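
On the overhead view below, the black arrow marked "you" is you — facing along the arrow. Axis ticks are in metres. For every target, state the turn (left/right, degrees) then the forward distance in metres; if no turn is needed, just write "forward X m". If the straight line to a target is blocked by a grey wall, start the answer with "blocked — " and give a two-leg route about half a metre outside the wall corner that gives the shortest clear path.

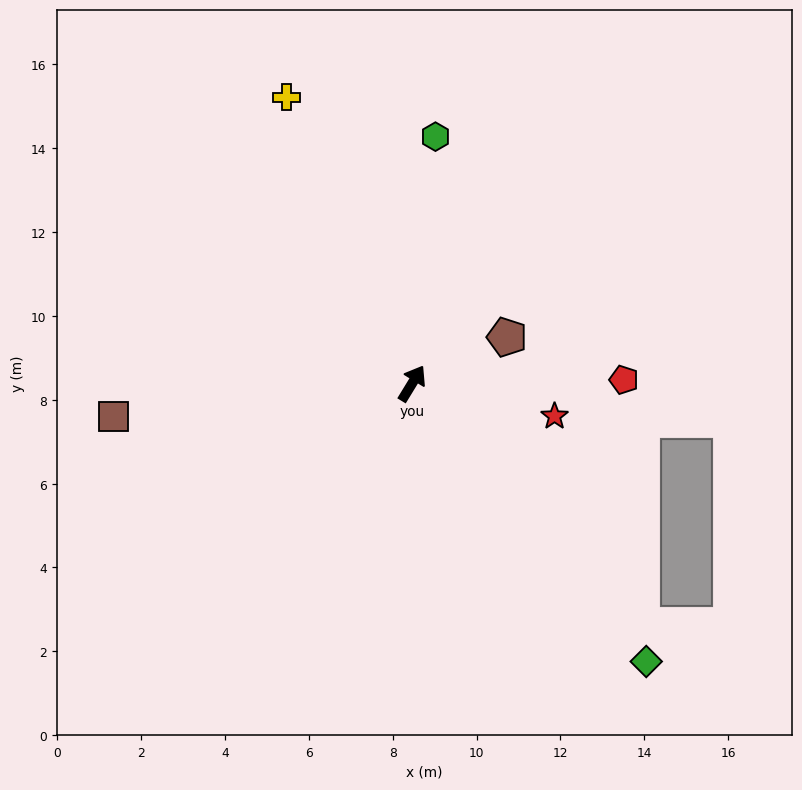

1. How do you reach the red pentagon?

turn right 58°, forward 5.1 m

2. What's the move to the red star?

turn right 72°, forward 3.5 m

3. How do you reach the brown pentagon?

turn right 33°, forward 2.5 m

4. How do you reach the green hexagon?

turn left 26°, forward 5.9 m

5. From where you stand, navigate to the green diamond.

turn right 108°, forward 8.7 m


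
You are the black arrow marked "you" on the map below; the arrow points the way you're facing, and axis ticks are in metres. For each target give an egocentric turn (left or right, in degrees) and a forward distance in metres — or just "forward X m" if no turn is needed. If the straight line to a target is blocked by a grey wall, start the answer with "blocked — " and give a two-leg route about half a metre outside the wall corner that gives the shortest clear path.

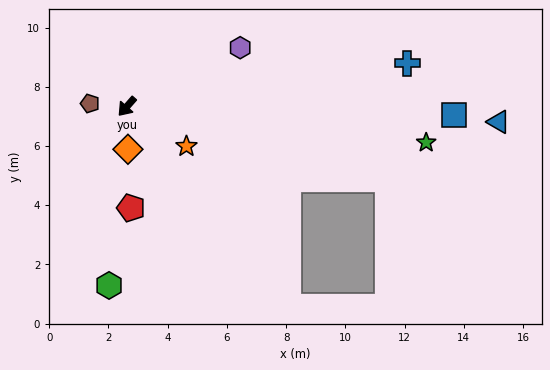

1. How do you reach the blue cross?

turn left 140°, forward 9.6 m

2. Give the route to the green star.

turn left 124°, forward 10.2 m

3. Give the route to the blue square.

turn left 130°, forward 11.1 m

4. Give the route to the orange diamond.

turn left 43°, forward 1.4 m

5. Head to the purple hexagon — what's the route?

turn left 159°, forward 4.3 m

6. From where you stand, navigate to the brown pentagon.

turn right 53°, forward 1.3 m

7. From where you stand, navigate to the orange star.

turn left 98°, forward 2.4 m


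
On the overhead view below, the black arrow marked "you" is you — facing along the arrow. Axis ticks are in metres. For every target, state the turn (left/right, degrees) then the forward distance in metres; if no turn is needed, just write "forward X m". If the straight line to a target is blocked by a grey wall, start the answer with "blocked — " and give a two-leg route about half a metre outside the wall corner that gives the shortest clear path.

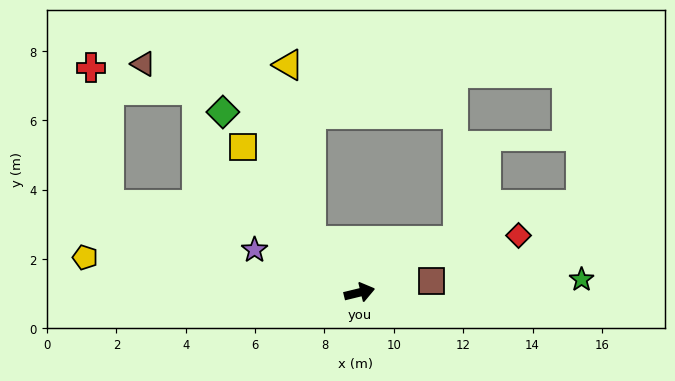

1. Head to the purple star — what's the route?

turn left 144°, forward 3.3 m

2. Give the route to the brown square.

turn right 5°, forward 2.1 m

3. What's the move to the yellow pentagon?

turn left 159°, forward 8.0 m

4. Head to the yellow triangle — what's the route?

blocked — turn left 119°, forward 2.0 m, then turn right 35°, forward 5.1 m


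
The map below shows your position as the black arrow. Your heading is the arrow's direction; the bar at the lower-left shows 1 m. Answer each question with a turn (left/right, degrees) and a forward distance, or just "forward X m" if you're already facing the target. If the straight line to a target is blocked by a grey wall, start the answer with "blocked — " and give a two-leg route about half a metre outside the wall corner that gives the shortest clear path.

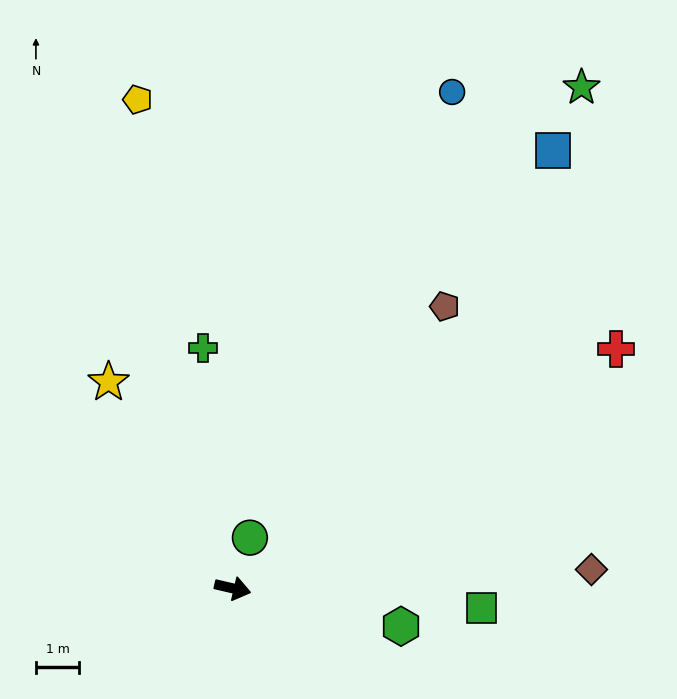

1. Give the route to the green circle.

turn left 84°, forward 1.2 m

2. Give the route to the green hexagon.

forward 4.0 m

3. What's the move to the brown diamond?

turn left 16°, forward 8.3 m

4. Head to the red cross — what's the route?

turn left 45°, forward 10.4 m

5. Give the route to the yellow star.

turn left 134°, forward 5.6 m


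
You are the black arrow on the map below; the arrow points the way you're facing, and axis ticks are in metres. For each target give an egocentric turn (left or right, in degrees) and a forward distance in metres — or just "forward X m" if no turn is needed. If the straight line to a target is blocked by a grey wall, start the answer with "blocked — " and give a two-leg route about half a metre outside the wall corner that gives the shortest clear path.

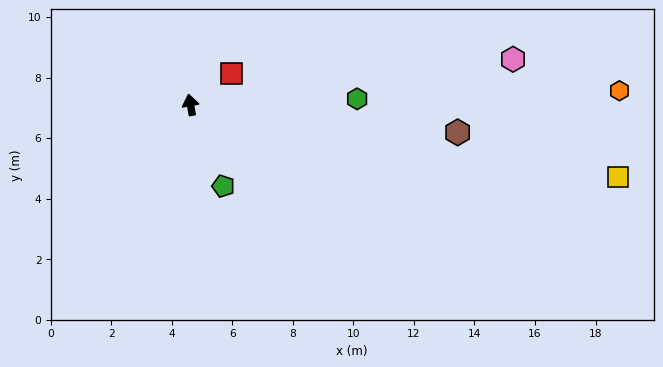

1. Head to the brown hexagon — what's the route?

turn right 106°, forward 8.9 m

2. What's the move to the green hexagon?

turn right 98°, forward 5.5 m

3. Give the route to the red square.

turn right 63°, forward 1.7 m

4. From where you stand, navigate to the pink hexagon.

turn right 92°, forward 10.8 m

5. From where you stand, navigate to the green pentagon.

turn right 168°, forward 2.9 m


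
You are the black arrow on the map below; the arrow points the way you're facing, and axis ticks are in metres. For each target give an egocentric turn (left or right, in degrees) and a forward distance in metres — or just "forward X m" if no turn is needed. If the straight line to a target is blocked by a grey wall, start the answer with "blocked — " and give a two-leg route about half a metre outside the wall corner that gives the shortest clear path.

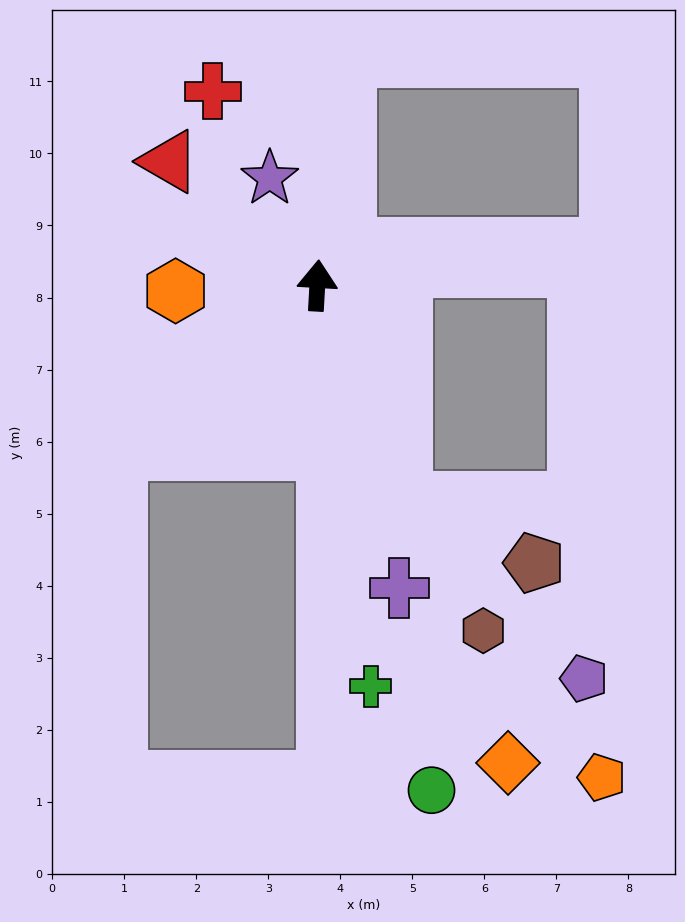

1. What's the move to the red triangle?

turn left 53°, forward 2.7 m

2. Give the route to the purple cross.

turn right 162°, forward 4.4 m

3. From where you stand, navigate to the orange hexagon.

turn left 95°, forward 2.0 m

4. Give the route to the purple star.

turn left 27°, forward 1.6 m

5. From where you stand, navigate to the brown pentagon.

blocked — turn right 155°, forward 3.2 m, then turn left 43°, forward 2.0 m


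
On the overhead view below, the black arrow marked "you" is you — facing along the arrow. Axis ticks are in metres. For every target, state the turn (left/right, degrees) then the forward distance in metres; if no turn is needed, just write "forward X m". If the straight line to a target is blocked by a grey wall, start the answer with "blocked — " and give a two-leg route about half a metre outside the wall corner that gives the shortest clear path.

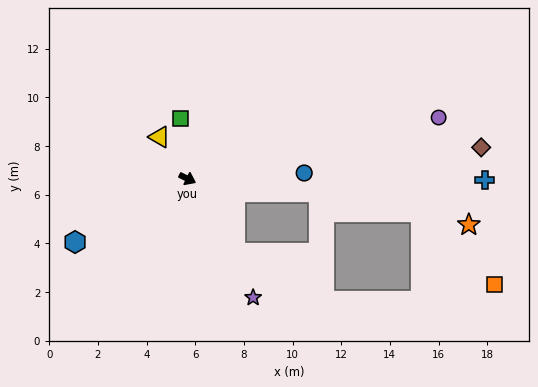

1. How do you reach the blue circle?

turn left 29°, forward 4.8 m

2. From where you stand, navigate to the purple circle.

turn left 40°, forward 10.6 m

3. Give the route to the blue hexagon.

turn right 125°, forward 5.3 m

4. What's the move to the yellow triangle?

turn left 150°, forward 2.1 m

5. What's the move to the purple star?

turn right 35°, forward 5.6 m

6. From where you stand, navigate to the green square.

turn left 123°, forward 2.5 m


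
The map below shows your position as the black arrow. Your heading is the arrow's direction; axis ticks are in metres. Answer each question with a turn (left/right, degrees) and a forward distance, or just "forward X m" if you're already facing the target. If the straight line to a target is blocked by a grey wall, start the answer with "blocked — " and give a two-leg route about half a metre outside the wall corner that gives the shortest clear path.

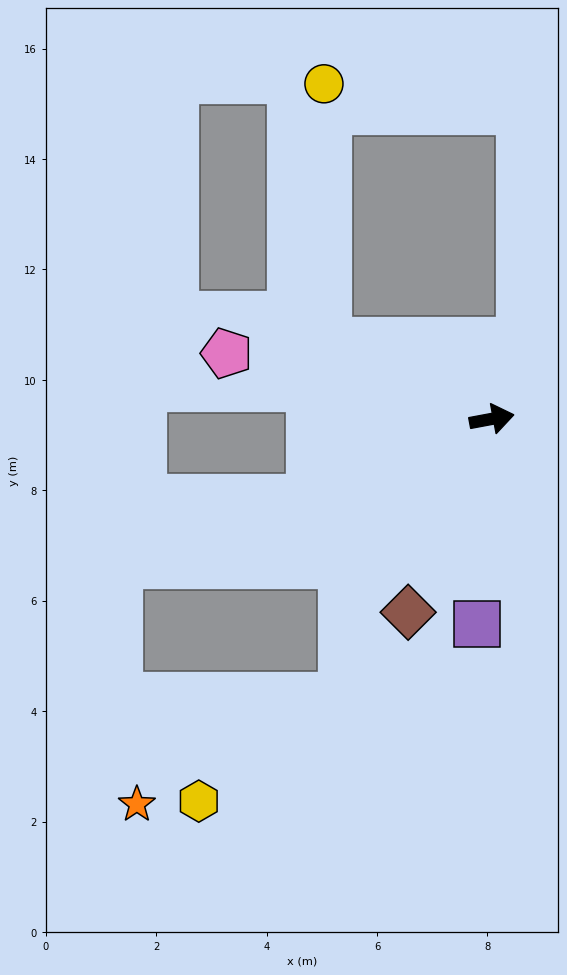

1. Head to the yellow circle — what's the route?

blocked — turn left 144°, forward 3.3 m, then turn right 64°, forward 4.7 m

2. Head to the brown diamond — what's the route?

turn right 124°, forward 3.8 m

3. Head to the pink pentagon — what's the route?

turn left 156°, forward 4.9 m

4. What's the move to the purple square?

turn right 105°, forward 3.7 m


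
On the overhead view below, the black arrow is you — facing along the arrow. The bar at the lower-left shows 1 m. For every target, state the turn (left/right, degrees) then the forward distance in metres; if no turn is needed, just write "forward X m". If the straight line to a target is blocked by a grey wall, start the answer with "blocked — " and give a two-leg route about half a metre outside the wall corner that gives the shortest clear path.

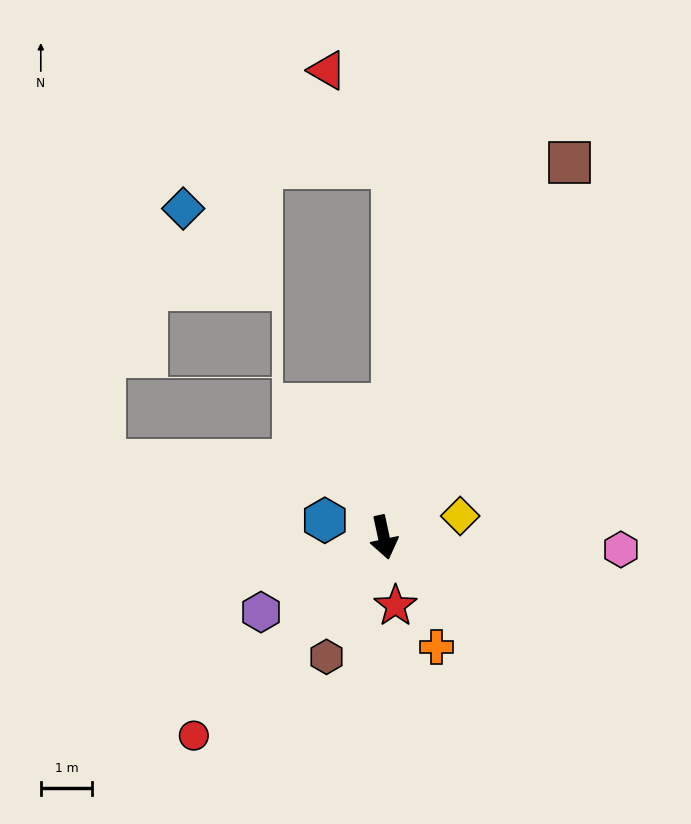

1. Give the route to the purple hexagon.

turn right 71°, forward 2.8 m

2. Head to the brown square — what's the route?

turn left 141°, forward 8.1 m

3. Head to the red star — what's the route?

turn right 2°, forward 1.3 m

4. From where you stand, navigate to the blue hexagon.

turn right 118°, forward 1.2 m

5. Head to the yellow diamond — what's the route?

turn left 93°, forward 1.5 m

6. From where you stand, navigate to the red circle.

turn right 56°, forward 5.3 m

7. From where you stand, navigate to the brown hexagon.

turn right 38°, forward 2.6 m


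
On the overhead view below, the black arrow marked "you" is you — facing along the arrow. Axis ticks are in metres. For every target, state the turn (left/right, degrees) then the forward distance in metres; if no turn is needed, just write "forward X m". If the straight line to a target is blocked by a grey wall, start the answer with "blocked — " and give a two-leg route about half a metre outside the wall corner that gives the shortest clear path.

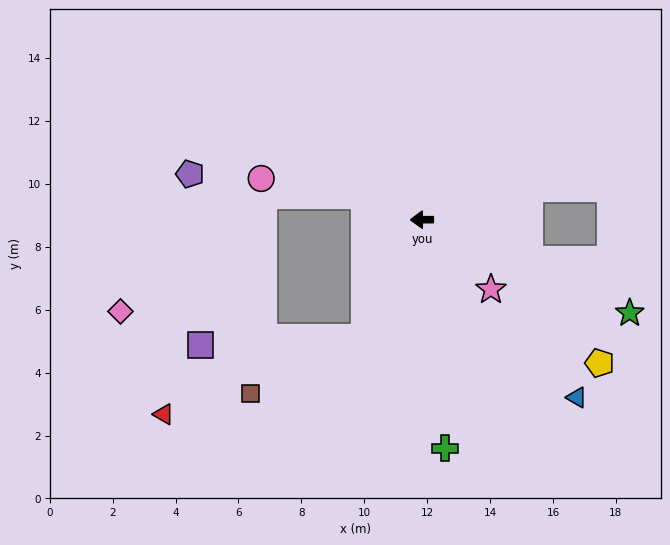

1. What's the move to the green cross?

turn left 95°, forward 7.3 m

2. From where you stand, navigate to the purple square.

blocked — turn left 63°, forward 4.2 m, then turn right 61°, forward 5.2 m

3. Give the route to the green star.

turn left 156°, forward 7.2 m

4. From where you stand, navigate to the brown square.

blocked — turn left 63°, forward 4.2 m, then turn right 37°, forward 4.0 m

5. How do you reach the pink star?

turn left 134°, forward 3.1 m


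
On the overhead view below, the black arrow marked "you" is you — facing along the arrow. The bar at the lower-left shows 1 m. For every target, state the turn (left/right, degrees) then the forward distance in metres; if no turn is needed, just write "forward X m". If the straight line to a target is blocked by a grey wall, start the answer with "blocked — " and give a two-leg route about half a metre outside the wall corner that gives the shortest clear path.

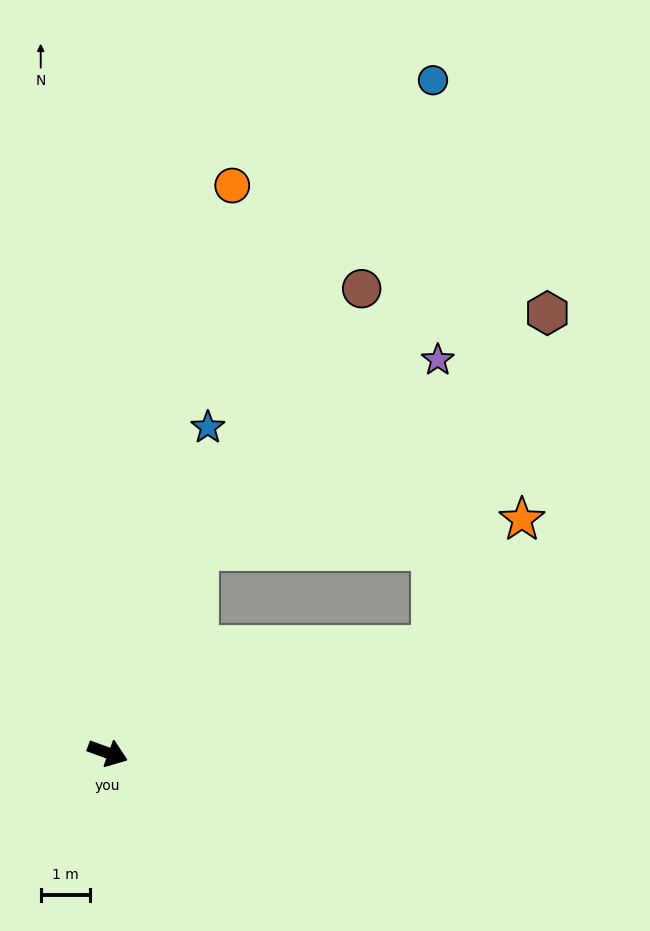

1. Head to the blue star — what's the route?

turn left 93°, forward 6.9 m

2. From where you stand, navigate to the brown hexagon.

blocked — turn left 38°, forward 6.9 m, then turn left 53°, forward 7.1 m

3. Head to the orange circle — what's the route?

turn left 98°, forward 11.8 m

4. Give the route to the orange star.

blocked — turn left 38°, forward 6.9 m, then turn left 37°, forward 3.1 m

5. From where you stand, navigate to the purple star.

blocked — turn left 86°, forward 4.5 m, then turn right 27°, forward 6.2 m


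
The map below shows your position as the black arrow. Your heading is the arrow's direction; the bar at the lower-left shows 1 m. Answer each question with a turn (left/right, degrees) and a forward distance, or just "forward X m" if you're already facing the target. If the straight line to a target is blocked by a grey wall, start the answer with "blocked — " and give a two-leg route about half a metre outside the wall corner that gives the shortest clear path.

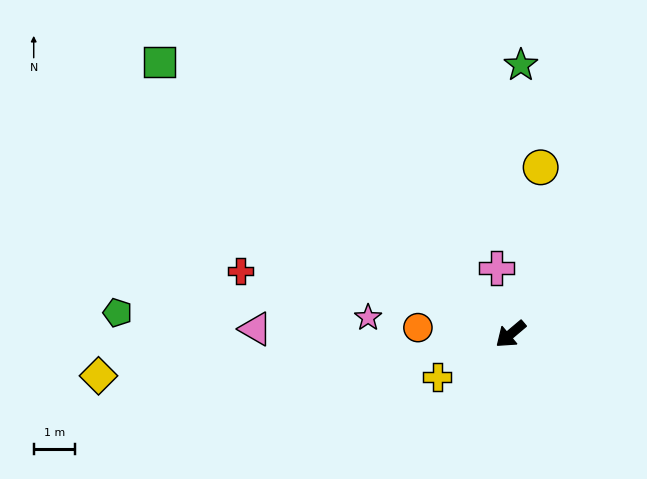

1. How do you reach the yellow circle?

turn right 140°, forward 4.1 m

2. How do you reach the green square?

turn right 78°, forward 10.7 m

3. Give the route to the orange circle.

turn right 44°, forward 2.2 m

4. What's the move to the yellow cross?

turn right 10°, forward 2.0 m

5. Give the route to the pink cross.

turn right 118°, forward 1.6 m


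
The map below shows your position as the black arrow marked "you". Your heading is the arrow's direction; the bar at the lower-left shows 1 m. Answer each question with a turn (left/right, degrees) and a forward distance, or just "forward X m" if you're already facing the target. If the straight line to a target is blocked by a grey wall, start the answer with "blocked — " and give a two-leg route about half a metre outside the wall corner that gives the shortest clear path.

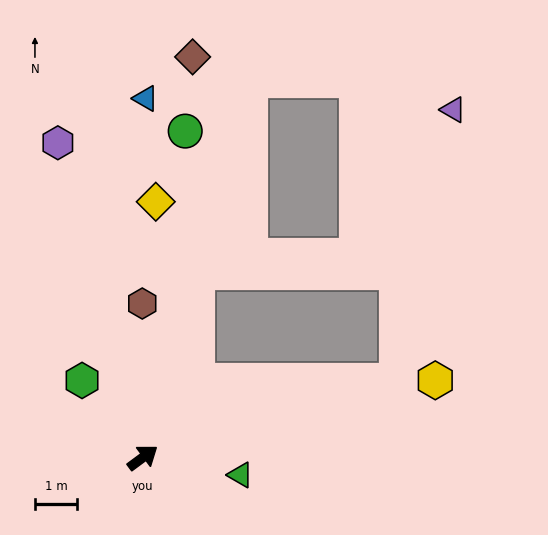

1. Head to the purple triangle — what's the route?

blocked — turn right 20°, forward 6.2 m, then turn left 62°, forward 6.5 m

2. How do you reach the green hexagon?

turn left 92°, forward 2.3 m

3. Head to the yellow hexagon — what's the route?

turn right 22°, forward 7.1 m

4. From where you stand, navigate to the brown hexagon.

turn left 54°, forward 3.6 m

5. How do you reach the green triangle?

turn right 47°, forward 2.3 m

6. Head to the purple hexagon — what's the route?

turn left 69°, forward 7.7 m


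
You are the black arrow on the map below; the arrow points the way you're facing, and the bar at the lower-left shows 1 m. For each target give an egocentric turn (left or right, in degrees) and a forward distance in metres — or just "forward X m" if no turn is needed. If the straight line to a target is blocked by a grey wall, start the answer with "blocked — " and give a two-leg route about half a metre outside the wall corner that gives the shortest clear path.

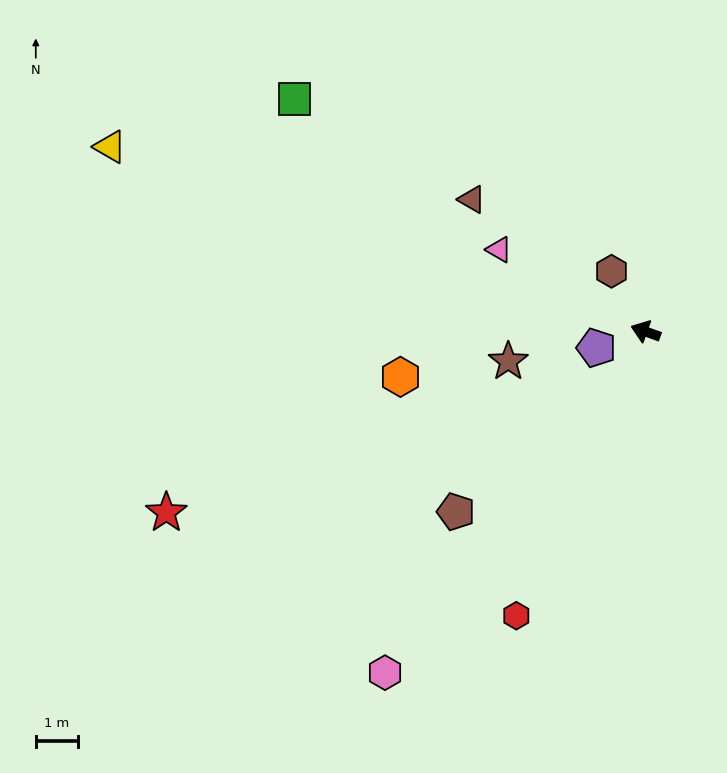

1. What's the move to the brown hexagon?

turn right 41°, forward 1.6 m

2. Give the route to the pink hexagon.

turn left 72°, forward 10.1 m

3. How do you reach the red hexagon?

turn left 85°, forward 7.4 m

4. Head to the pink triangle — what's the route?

turn right 10°, forward 4.0 m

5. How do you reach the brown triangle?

turn right 18°, forward 5.2 m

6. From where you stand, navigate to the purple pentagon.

turn left 38°, forward 1.2 m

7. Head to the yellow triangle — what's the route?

forward 13.4 m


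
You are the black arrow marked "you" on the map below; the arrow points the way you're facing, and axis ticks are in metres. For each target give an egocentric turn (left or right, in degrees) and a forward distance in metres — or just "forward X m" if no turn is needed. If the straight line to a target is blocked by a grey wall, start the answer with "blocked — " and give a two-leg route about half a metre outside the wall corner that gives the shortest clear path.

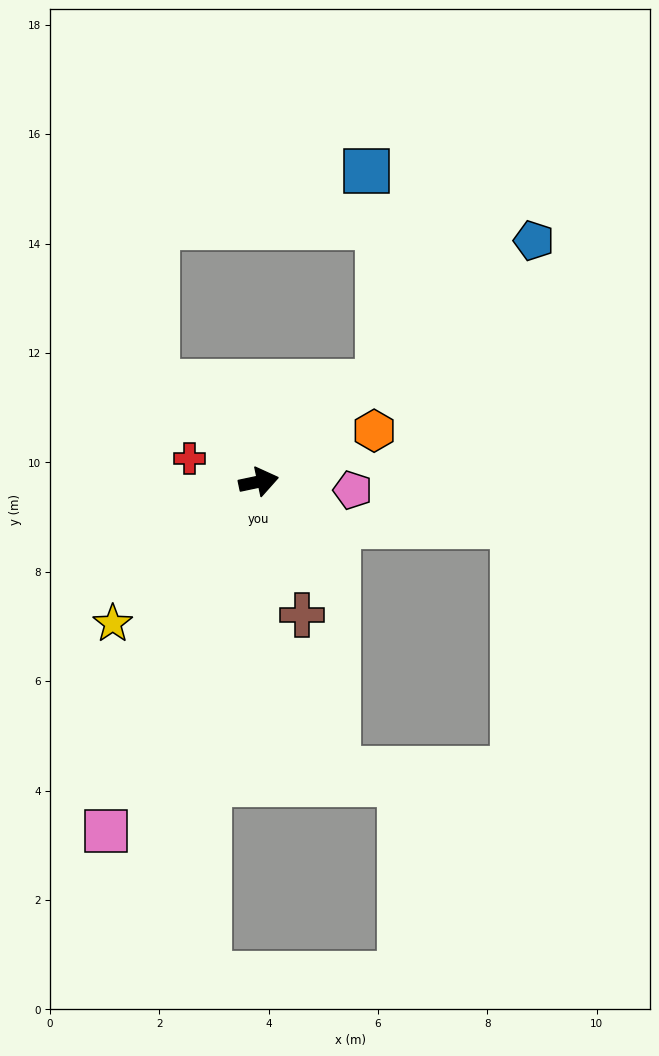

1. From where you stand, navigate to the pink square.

turn right 125°, forward 7.0 m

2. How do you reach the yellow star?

turn right 148°, forward 3.7 m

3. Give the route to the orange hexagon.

turn left 12°, forward 2.3 m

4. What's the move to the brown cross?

turn right 84°, forward 2.6 m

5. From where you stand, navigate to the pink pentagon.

turn right 17°, forward 1.7 m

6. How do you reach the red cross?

turn left 149°, forward 1.3 m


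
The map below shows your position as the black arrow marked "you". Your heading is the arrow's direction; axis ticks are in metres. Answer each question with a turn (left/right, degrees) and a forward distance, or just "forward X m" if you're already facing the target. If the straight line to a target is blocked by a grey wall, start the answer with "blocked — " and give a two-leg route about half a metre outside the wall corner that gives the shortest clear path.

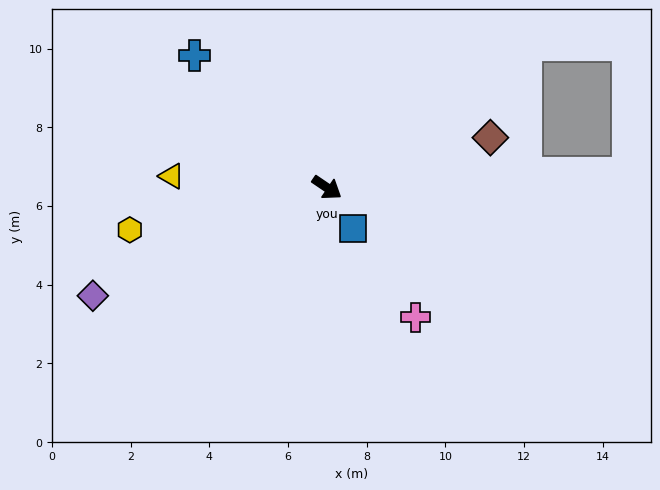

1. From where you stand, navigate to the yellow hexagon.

turn right 134°, forward 5.1 m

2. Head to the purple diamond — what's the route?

turn right 121°, forward 6.6 m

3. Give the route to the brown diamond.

turn left 51°, forward 4.3 m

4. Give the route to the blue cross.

turn left 169°, forward 4.8 m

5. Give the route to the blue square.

turn right 23°, forward 1.2 m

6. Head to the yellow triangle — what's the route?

turn right 150°, forward 4.0 m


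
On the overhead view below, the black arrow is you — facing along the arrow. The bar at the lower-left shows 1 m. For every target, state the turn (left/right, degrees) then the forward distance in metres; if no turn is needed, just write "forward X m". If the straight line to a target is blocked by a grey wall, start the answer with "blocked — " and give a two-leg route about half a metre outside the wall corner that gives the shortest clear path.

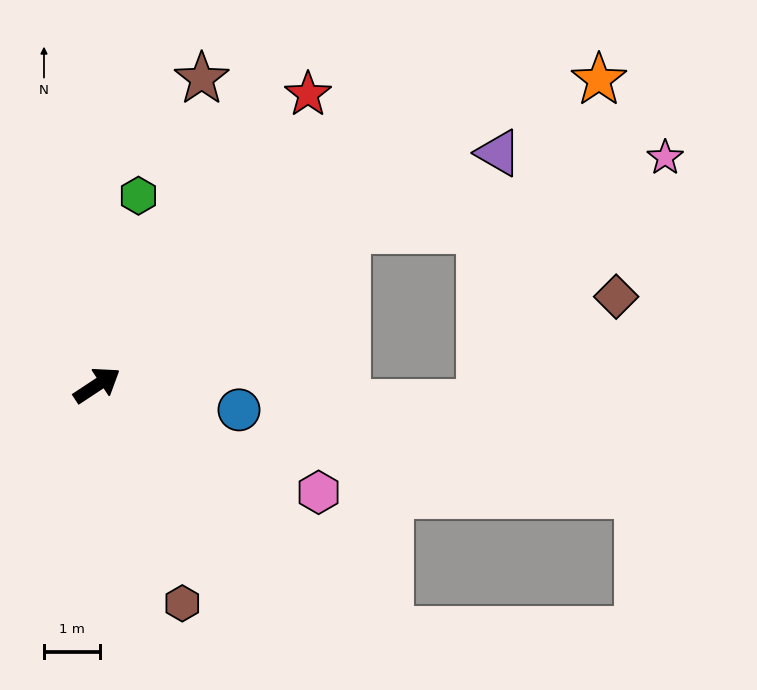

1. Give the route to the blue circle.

turn right 43°, forward 2.6 m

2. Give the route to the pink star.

blocked — forward 5.3 m, then turn right 21°, forward 5.9 m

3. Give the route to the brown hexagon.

turn right 102°, forward 4.2 m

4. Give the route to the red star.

turn left 21°, forward 6.5 m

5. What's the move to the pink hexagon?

turn right 59°, forward 4.4 m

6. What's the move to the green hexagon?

turn left 44°, forward 3.5 m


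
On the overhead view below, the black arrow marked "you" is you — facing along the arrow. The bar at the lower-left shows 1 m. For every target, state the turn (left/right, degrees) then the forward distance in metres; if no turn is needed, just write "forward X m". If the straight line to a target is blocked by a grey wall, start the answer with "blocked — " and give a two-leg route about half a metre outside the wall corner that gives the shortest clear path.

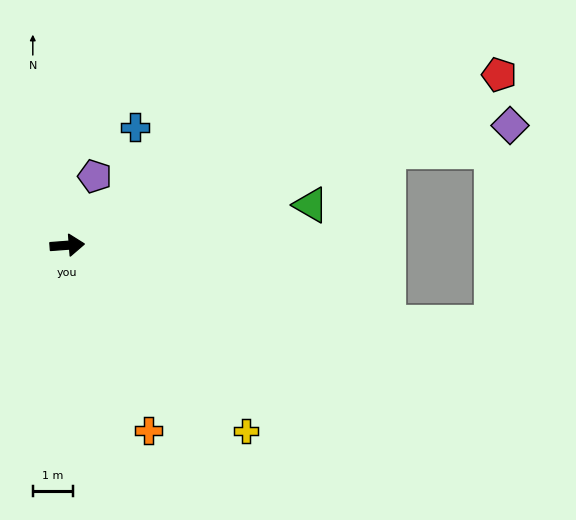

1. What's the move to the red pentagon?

turn left 17°, forward 11.7 m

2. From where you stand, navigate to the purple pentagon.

turn left 64°, forward 1.9 m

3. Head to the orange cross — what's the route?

turn right 71°, forward 5.1 m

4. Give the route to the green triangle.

turn left 5°, forward 6.2 m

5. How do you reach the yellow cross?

turn right 50°, forward 6.5 m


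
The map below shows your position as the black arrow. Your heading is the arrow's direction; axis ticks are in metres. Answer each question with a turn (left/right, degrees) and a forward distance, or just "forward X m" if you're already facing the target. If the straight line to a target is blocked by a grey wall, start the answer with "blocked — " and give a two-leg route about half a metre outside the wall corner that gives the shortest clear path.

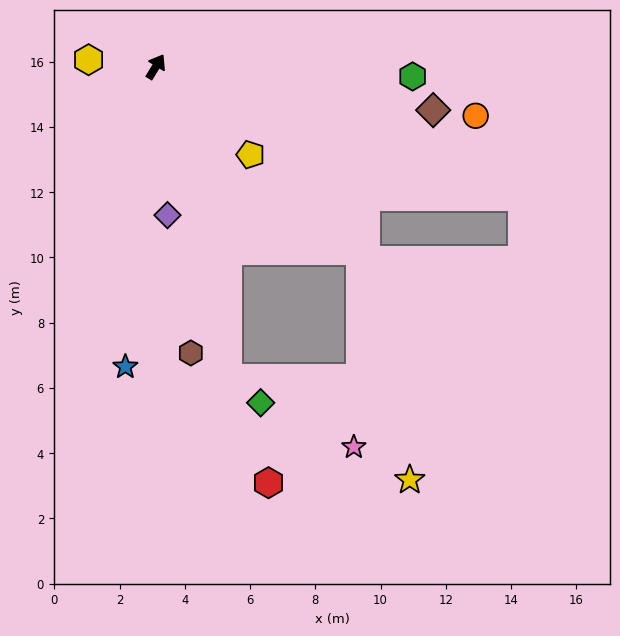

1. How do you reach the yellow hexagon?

turn left 116°, forward 2.1 m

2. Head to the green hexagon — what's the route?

turn right 61°, forward 7.9 m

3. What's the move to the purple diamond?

turn right 144°, forward 4.6 m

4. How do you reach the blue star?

turn right 154°, forward 9.2 m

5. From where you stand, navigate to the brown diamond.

turn right 67°, forward 8.6 m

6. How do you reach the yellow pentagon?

turn right 101°, forward 4.0 m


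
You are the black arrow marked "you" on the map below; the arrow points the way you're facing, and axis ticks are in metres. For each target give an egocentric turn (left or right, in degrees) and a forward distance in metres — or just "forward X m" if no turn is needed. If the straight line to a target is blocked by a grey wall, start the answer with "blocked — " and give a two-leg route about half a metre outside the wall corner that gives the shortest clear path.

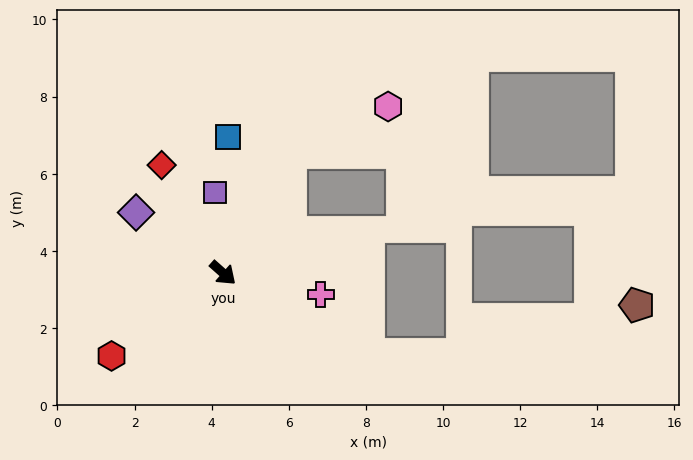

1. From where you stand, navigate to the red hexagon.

turn right 102°, forward 3.6 m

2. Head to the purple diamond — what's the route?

turn right 173°, forward 2.7 m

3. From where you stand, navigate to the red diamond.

turn left 161°, forward 3.2 m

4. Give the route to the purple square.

turn left 137°, forward 2.1 m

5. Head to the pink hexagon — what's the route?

blocked — turn left 102°, forward 3.6 m, then turn right 35°, forward 2.8 m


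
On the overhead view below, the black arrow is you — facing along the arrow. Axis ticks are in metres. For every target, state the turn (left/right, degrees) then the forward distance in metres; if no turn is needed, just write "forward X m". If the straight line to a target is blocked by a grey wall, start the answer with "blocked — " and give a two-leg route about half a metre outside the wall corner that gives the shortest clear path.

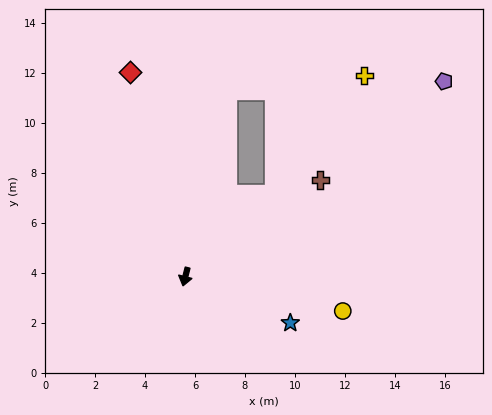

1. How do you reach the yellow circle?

turn left 92°, forward 6.5 m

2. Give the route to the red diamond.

turn right 151°, forward 8.5 m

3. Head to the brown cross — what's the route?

turn left 140°, forward 6.7 m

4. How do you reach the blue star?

turn left 80°, forward 4.6 m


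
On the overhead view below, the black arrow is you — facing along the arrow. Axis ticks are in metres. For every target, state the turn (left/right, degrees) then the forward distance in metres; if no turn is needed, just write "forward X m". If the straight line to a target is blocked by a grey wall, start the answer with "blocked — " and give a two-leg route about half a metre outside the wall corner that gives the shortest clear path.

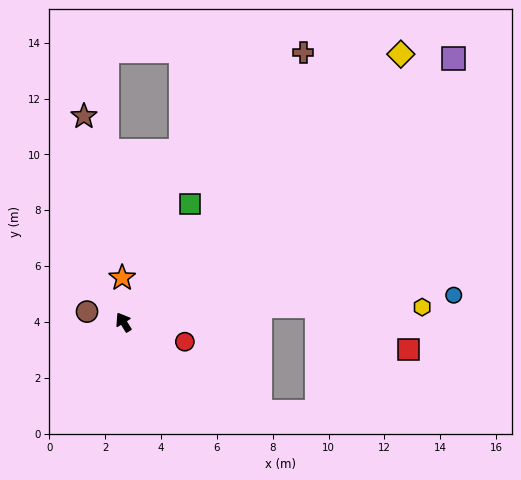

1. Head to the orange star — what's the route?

turn right 30°, forward 1.6 m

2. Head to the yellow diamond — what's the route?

turn right 78°, forward 13.8 m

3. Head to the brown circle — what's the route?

turn left 42°, forward 1.4 m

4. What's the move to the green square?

turn right 61°, forward 4.9 m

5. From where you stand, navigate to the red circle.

turn right 140°, forward 2.3 m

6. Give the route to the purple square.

turn right 83°, forward 15.1 m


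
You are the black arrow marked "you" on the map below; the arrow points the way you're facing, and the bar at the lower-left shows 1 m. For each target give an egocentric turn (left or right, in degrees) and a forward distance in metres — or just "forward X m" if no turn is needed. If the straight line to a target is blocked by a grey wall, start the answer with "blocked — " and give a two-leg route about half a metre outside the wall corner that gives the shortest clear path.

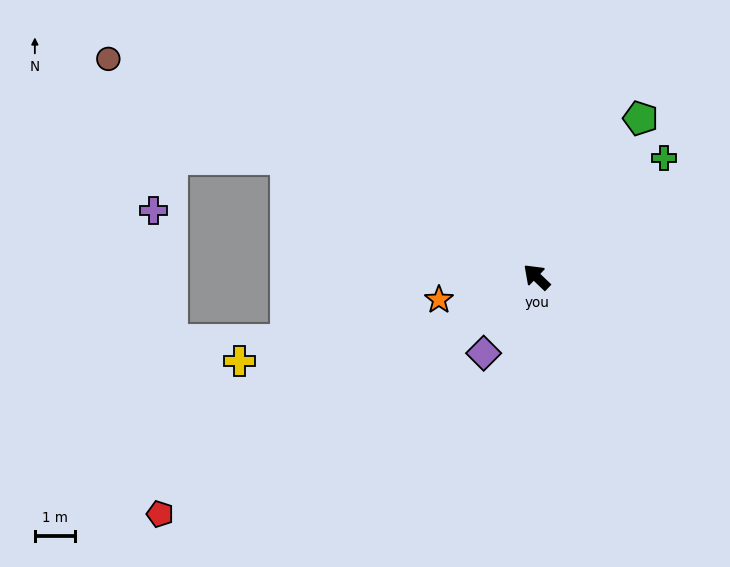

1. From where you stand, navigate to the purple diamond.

turn left 99°, forward 2.3 m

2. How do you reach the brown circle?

turn left 17°, forward 12.0 m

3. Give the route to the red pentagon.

turn left 76°, forward 11.1 m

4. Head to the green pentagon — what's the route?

turn right 80°, forward 4.7 m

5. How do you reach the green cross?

turn right 93°, forward 4.4 m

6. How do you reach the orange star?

turn left 57°, forward 2.5 m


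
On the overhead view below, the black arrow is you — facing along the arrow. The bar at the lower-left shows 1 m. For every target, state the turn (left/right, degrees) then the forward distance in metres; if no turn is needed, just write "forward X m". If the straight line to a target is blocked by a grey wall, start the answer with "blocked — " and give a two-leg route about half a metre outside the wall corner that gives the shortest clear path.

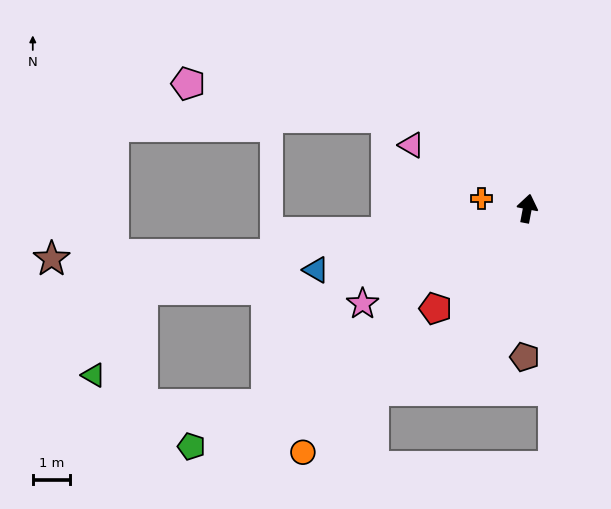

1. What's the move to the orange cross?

turn left 89°, forward 1.3 m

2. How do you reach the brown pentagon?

turn right 170°, forward 4.0 m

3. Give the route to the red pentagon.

turn left 148°, forward 3.7 m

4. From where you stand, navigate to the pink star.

turn left 131°, forward 5.1 m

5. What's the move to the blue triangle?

turn left 117°, forward 5.9 m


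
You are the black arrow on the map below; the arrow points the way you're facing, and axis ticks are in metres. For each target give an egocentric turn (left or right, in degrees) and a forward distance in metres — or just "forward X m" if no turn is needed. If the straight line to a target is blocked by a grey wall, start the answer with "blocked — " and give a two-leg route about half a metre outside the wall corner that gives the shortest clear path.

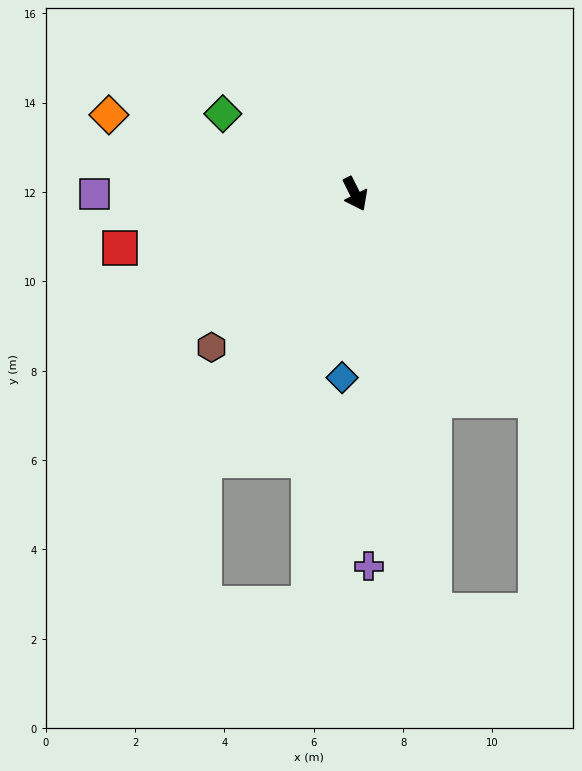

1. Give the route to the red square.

turn right 104°, forward 5.4 m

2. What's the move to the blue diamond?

turn right 31°, forward 4.1 m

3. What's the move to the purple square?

turn right 117°, forward 5.8 m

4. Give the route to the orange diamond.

turn right 135°, forward 5.8 m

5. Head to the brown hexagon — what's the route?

turn right 70°, forward 4.7 m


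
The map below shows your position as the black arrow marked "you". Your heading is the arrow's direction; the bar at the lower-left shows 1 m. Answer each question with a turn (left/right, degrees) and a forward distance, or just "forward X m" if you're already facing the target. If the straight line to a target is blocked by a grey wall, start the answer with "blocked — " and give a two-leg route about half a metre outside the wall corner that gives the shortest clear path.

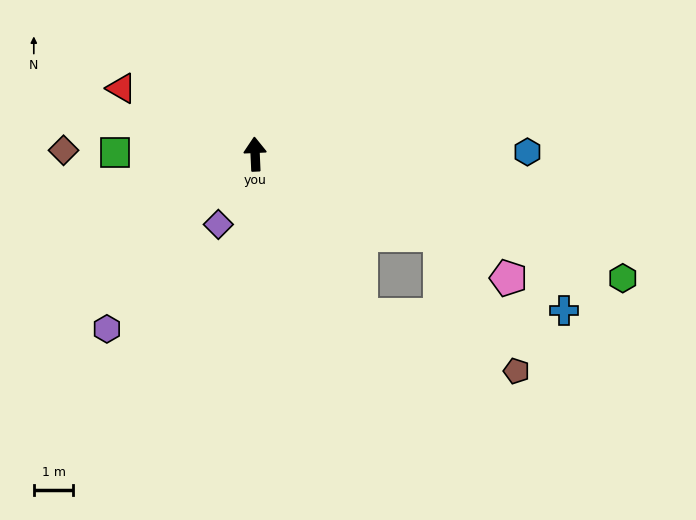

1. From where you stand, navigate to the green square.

turn left 87°, forward 3.5 m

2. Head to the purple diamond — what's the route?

turn left 150°, forward 2.0 m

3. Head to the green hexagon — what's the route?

turn right 111°, forward 9.8 m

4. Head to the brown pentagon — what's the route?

blocked — turn right 149°, forward 4.8 m, then turn left 36°, forward 4.2 m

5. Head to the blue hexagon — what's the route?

turn right 92°, forward 6.9 m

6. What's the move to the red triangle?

turn left 61°, forward 3.8 m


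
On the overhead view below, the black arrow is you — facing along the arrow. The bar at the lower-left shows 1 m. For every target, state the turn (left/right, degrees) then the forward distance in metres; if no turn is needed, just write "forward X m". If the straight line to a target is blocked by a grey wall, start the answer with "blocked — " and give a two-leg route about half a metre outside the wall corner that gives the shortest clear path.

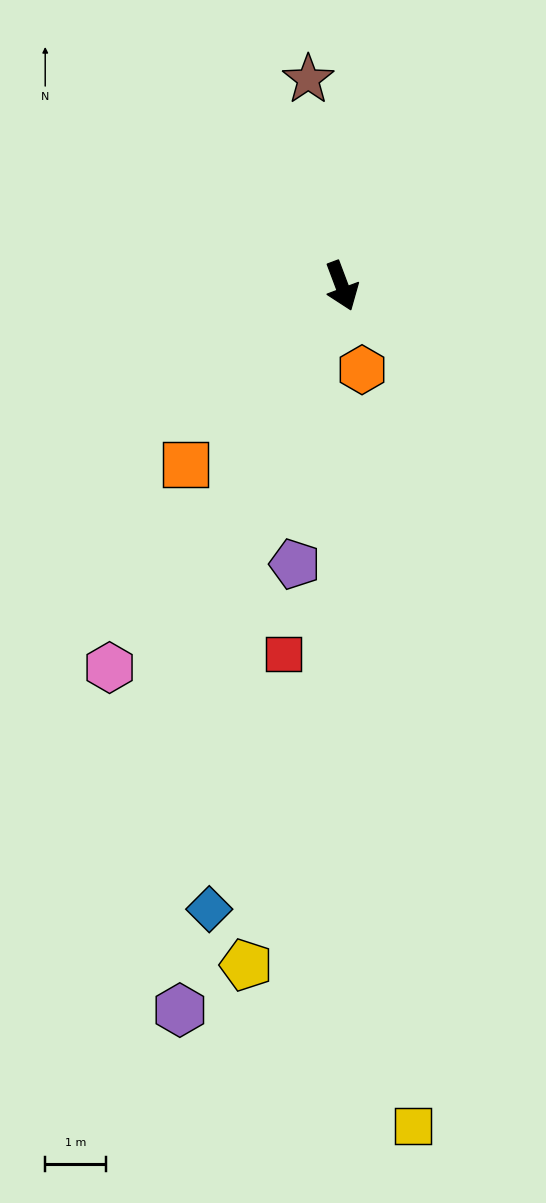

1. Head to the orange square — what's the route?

turn right 62°, forward 3.9 m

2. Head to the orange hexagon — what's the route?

turn right 7°, forward 1.4 m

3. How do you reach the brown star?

turn left 169°, forward 3.5 m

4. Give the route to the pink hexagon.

turn right 52°, forward 7.4 m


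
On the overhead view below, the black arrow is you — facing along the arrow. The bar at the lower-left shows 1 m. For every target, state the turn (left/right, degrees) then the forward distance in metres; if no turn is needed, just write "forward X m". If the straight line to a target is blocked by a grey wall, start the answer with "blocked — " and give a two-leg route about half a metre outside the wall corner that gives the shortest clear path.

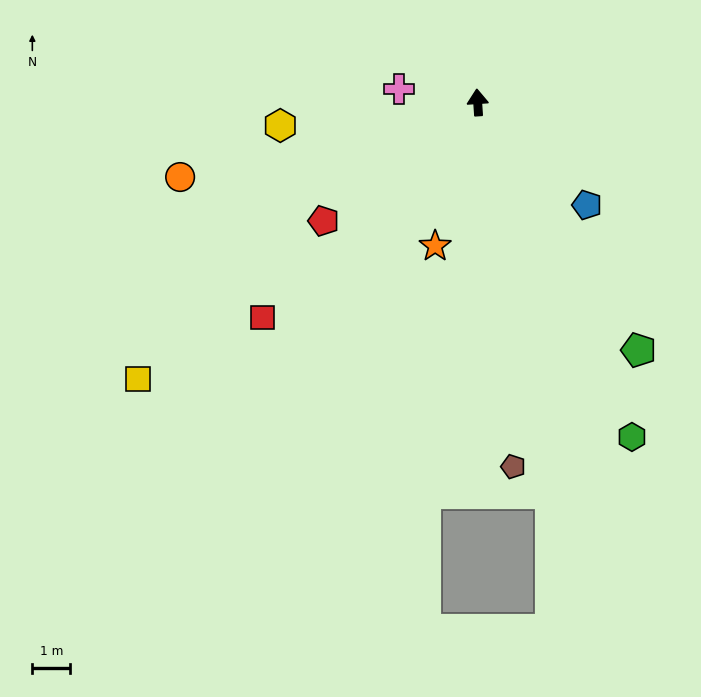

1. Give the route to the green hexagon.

turn right 159°, forward 9.8 m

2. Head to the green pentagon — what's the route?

turn right 151°, forward 7.8 m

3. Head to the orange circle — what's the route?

turn left 100°, forward 8.1 m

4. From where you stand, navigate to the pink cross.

turn left 77°, forward 2.1 m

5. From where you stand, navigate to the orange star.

turn left 160°, forward 4.0 m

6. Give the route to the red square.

turn left 131°, forward 8.1 m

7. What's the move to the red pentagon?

turn left 124°, forward 5.1 m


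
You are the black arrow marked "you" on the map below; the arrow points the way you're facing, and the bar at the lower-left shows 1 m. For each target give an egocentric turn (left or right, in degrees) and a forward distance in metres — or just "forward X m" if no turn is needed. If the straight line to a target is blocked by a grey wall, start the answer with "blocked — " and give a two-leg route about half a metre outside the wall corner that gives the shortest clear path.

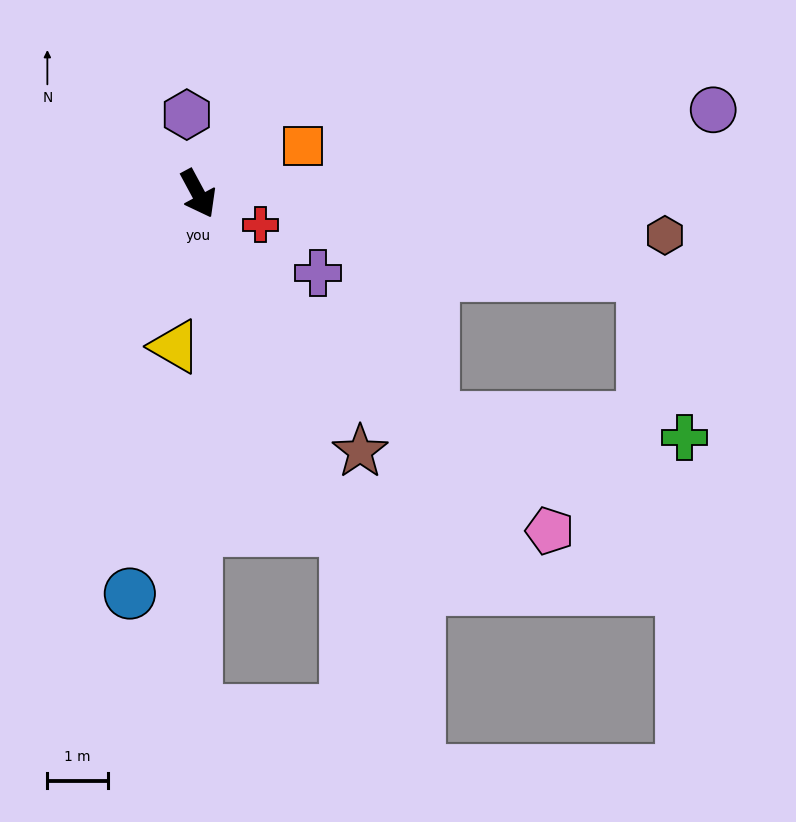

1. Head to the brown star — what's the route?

turn left 4°, forward 5.0 m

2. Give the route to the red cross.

turn left 35°, forward 1.2 m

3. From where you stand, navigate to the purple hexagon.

turn left 160°, forward 1.3 m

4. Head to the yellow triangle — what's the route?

turn right 37°, forward 2.6 m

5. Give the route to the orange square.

turn left 86°, forward 1.9 m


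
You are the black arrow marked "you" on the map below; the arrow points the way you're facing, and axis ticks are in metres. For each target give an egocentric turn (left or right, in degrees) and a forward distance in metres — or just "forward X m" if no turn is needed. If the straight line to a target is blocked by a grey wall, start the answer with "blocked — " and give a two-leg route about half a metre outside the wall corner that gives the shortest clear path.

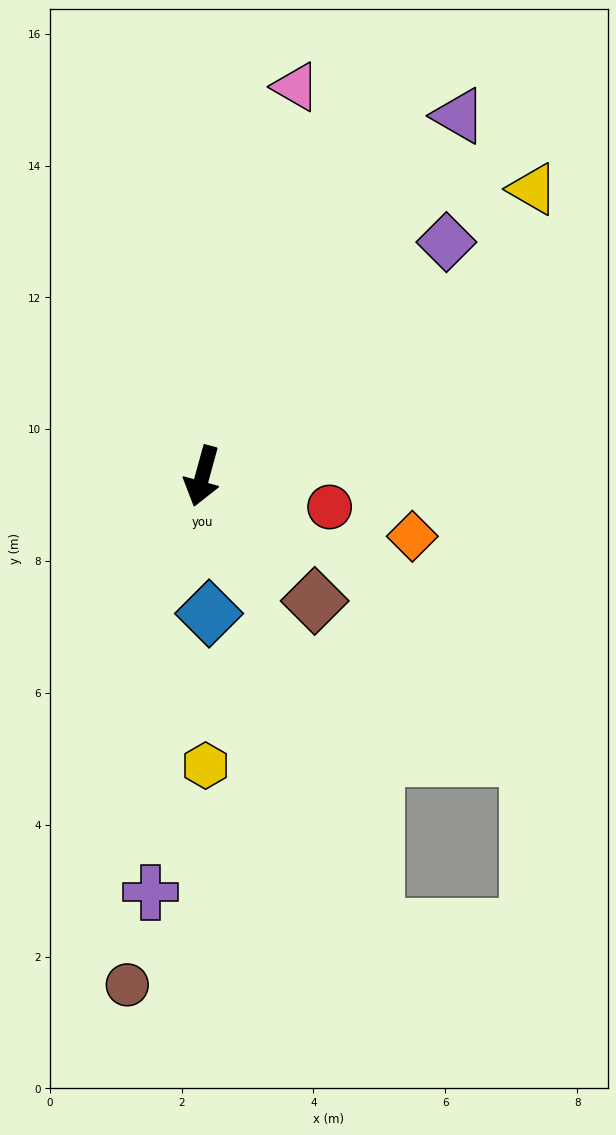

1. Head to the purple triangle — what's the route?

turn left 160°, forward 6.7 m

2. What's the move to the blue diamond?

turn left 18°, forward 2.1 m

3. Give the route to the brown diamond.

turn left 57°, forward 2.5 m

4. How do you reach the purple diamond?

turn left 149°, forward 5.1 m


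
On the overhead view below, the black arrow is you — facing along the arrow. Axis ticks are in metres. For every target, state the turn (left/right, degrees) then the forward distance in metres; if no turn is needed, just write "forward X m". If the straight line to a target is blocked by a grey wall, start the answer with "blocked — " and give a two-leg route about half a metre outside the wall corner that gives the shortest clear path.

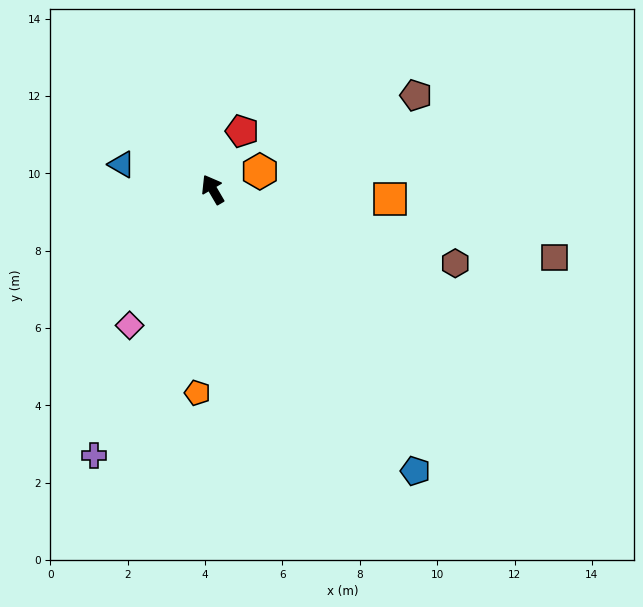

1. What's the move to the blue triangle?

turn left 44°, forward 2.4 m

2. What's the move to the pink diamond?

turn left 118°, forward 4.1 m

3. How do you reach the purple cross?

turn left 126°, forward 7.5 m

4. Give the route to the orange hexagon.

turn right 99°, forward 1.3 m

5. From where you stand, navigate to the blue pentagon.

turn right 175°, forward 9.0 m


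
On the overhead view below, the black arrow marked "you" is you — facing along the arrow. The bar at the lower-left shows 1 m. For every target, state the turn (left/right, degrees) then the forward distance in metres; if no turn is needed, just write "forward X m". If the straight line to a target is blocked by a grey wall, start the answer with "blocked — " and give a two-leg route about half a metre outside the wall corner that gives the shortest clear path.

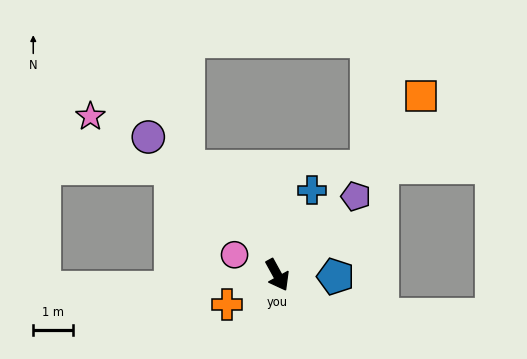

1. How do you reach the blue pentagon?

turn left 60°, forward 1.5 m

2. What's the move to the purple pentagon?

turn left 106°, forward 2.8 m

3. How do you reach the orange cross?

turn right 88°, forward 1.5 m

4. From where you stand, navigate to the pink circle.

turn right 144°, forward 1.2 m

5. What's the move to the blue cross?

turn left 129°, forward 2.3 m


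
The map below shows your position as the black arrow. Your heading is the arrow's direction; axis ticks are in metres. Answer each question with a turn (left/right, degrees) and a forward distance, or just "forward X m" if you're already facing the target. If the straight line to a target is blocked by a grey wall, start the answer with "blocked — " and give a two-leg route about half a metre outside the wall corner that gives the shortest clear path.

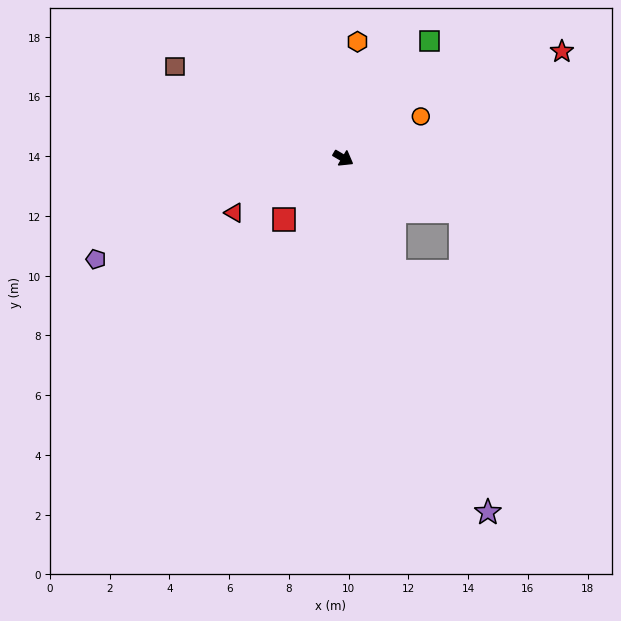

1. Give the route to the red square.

turn right 104°, forward 2.9 m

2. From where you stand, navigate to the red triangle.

turn right 123°, forward 4.1 m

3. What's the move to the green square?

turn left 84°, forward 4.9 m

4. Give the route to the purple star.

turn right 37°, forward 12.8 m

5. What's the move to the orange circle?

turn left 59°, forward 2.9 m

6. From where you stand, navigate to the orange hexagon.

turn left 113°, forward 3.9 m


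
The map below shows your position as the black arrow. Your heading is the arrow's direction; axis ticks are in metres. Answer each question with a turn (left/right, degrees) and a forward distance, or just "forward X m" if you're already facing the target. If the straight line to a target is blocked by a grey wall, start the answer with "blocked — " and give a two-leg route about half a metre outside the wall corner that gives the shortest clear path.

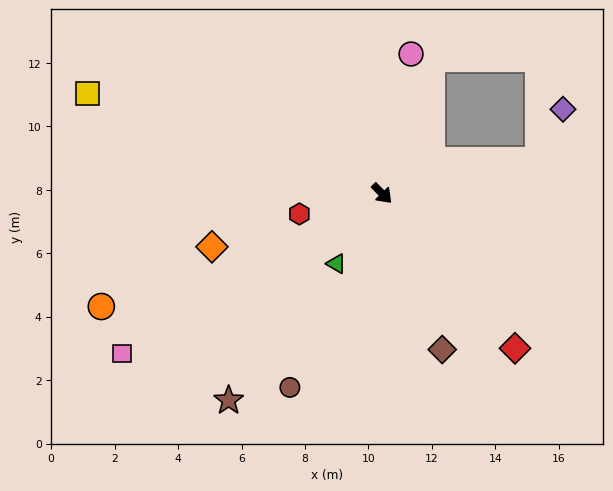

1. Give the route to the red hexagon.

turn right 121°, forward 2.7 m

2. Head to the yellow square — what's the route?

turn right 153°, forward 9.8 m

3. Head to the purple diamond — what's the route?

blocked — turn left 58°, forward 5.0 m, then turn left 52°, forward 1.8 m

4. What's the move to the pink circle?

turn left 124°, forward 4.5 m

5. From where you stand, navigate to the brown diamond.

turn right 23°, forward 5.3 m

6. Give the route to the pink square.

turn right 103°, forward 9.6 m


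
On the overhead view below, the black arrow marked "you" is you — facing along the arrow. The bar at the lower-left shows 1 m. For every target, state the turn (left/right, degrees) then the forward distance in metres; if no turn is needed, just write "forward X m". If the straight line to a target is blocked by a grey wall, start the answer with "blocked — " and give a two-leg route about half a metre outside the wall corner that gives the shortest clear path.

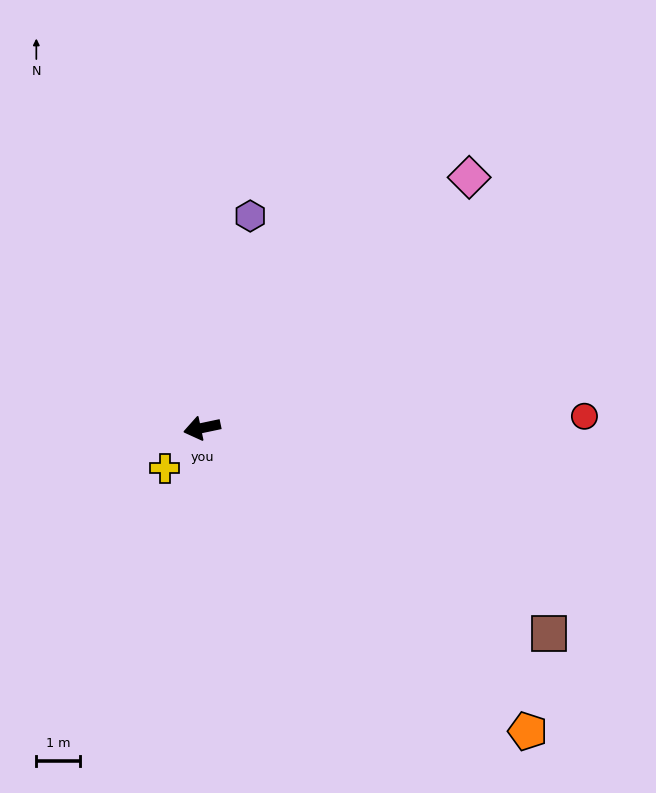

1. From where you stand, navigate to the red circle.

turn left 170°, forward 8.8 m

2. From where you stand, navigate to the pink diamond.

turn right 149°, forward 8.4 m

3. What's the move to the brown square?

turn left 137°, forward 9.3 m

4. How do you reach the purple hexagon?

turn right 115°, forward 5.0 m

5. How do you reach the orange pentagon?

turn left 125°, forward 10.2 m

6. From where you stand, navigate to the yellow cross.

turn left 35°, forward 1.3 m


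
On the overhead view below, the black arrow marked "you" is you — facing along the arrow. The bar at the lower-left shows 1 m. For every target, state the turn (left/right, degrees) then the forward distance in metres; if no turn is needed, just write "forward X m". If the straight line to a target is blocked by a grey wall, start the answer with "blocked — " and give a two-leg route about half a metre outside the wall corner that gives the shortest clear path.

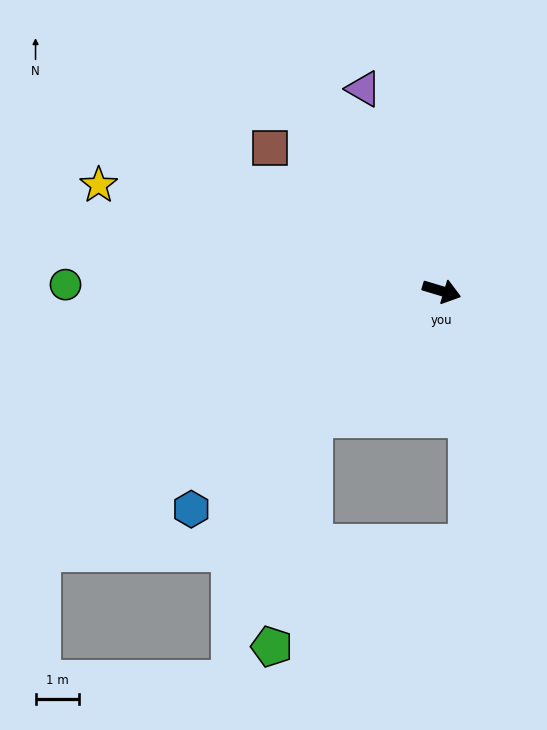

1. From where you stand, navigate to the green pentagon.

blocked — turn right 118°, forward 4.1 m, then turn left 34°, forward 5.3 m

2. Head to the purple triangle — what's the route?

turn left 128°, forward 5.0 m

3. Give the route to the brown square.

turn left 157°, forward 5.1 m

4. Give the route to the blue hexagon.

turn right 122°, forward 7.6 m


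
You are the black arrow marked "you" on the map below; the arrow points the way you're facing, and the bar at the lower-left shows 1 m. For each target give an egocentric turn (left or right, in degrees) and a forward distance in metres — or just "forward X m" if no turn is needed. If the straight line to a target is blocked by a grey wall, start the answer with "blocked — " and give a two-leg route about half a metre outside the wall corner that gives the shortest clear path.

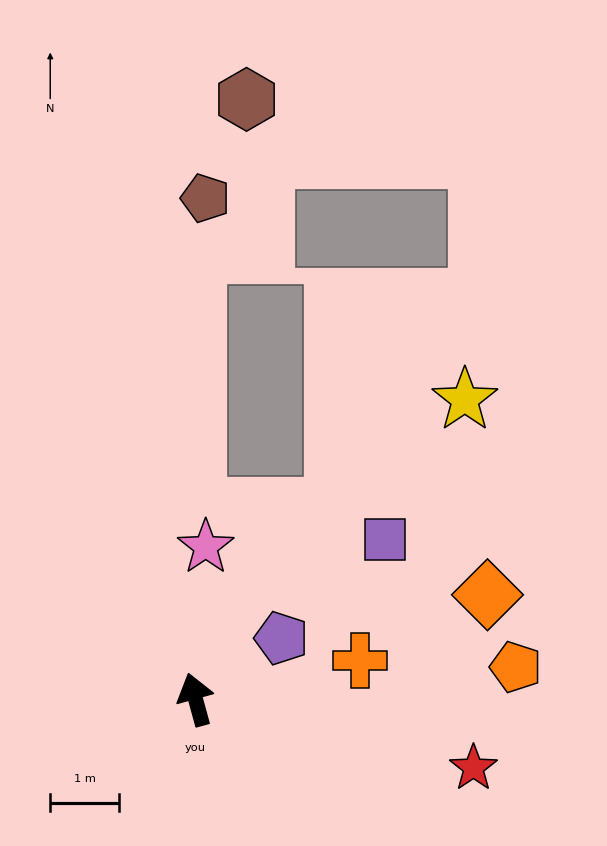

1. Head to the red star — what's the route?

turn right 119°, forward 4.2 m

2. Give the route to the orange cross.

turn right 92°, forward 2.5 m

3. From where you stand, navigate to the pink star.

turn right 19°, forward 2.2 m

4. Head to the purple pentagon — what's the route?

turn right 70°, forward 1.5 m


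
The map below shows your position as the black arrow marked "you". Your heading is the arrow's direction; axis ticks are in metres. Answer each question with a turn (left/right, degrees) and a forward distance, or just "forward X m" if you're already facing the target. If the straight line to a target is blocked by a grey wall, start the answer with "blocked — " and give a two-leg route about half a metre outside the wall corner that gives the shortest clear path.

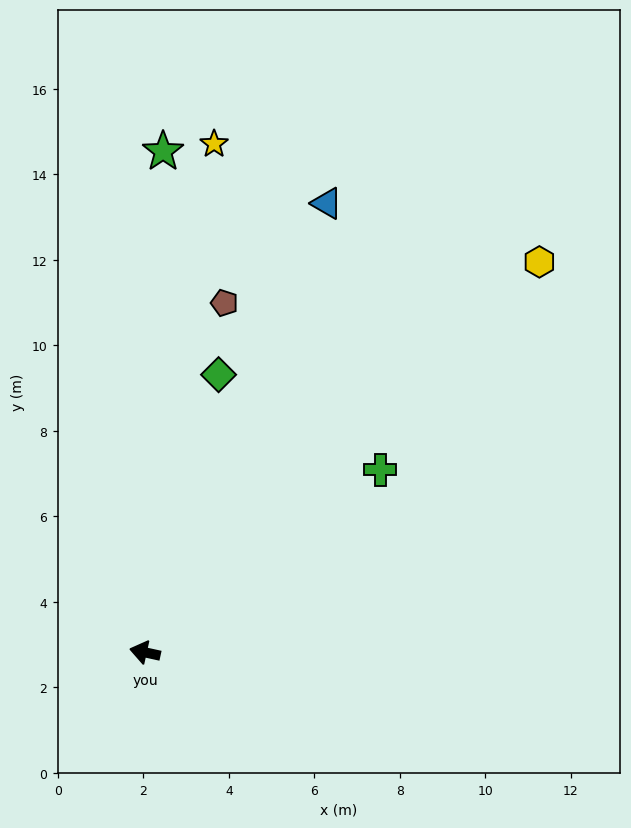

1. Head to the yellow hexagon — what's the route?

turn right 123°, forward 13.0 m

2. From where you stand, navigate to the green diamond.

turn right 92°, forward 6.7 m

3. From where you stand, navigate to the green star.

turn right 80°, forward 11.7 m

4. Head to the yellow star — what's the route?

turn right 85°, forward 12.0 m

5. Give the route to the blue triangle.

turn right 100°, forward 11.3 m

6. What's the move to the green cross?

turn right 130°, forward 7.0 m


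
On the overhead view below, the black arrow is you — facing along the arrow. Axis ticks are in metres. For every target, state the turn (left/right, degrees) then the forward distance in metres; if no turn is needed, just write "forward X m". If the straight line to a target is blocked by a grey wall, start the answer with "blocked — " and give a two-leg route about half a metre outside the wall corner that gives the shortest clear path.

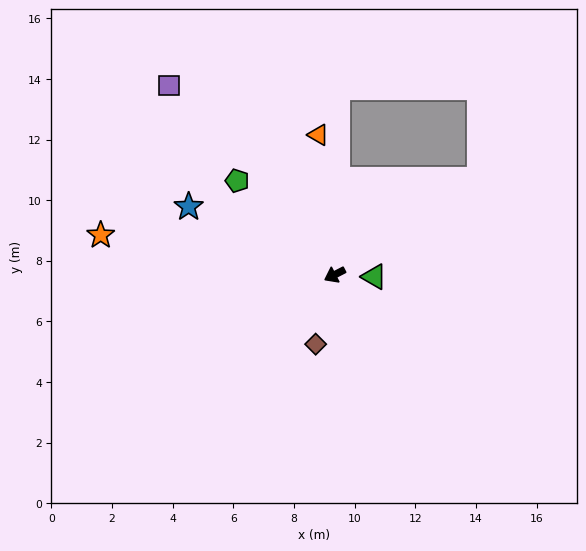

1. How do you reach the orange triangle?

turn right 111°, forward 4.6 m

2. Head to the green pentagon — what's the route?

turn right 71°, forward 4.5 m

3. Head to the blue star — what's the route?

turn right 52°, forward 5.3 m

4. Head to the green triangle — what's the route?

turn left 150°, forward 1.3 m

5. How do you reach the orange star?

turn right 37°, forward 7.8 m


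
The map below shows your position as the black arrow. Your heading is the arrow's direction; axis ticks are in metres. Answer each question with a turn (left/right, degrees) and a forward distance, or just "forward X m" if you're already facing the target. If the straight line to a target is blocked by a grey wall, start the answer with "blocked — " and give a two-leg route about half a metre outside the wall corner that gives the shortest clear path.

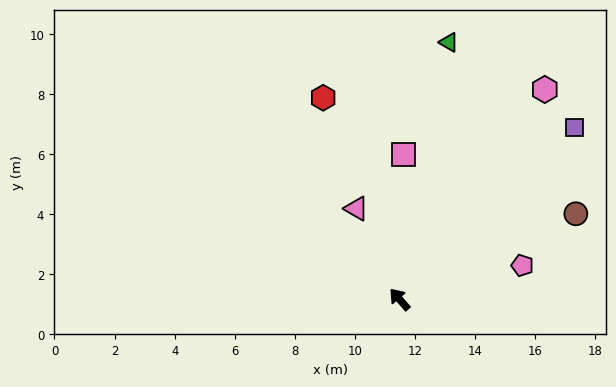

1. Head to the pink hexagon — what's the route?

turn right 76°, forward 8.5 m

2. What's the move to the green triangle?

turn right 52°, forward 8.7 m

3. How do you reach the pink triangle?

turn right 16°, forward 3.3 m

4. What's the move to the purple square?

turn right 86°, forward 8.2 m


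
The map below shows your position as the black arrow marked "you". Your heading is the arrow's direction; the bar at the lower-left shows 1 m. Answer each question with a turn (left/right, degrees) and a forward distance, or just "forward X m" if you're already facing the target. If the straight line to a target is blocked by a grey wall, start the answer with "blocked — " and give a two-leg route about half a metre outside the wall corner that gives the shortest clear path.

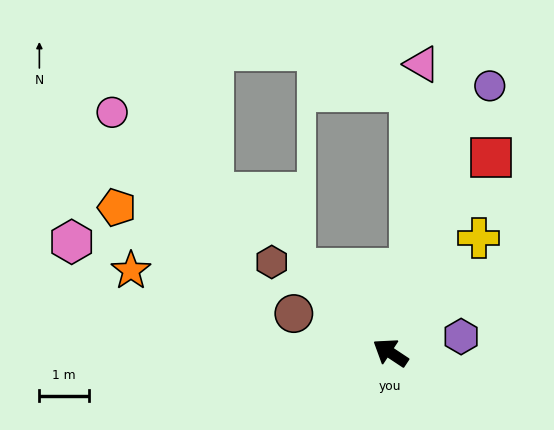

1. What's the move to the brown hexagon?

turn right 4°, forward 3.0 m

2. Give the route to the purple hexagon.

turn right 134°, forward 1.5 m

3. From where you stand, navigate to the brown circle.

turn left 12°, forward 2.1 m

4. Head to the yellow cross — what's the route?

turn right 94°, forward 2.9 m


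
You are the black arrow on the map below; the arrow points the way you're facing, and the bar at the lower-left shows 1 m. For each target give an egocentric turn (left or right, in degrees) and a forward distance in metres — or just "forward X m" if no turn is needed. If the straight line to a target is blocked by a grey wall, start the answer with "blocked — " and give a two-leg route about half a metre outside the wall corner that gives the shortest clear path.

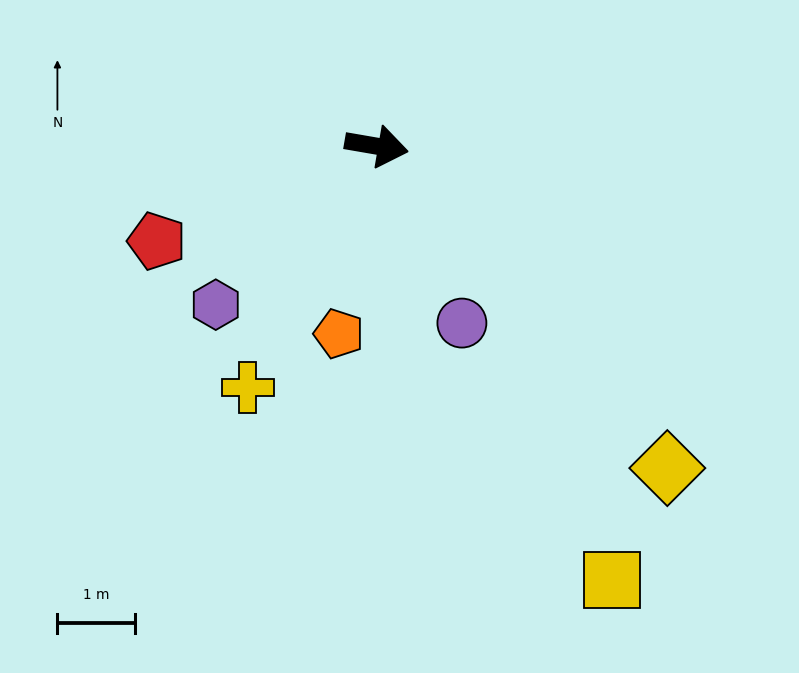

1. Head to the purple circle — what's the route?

turn right 54°, forward 2.5 m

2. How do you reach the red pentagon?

turn right 147°, forward 3.1 m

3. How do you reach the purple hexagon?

turn right 126°, forward 2.9 m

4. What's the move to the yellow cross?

turn right 108°, forward 3.5 m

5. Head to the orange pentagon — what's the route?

turn right 92°, forward 2.5 m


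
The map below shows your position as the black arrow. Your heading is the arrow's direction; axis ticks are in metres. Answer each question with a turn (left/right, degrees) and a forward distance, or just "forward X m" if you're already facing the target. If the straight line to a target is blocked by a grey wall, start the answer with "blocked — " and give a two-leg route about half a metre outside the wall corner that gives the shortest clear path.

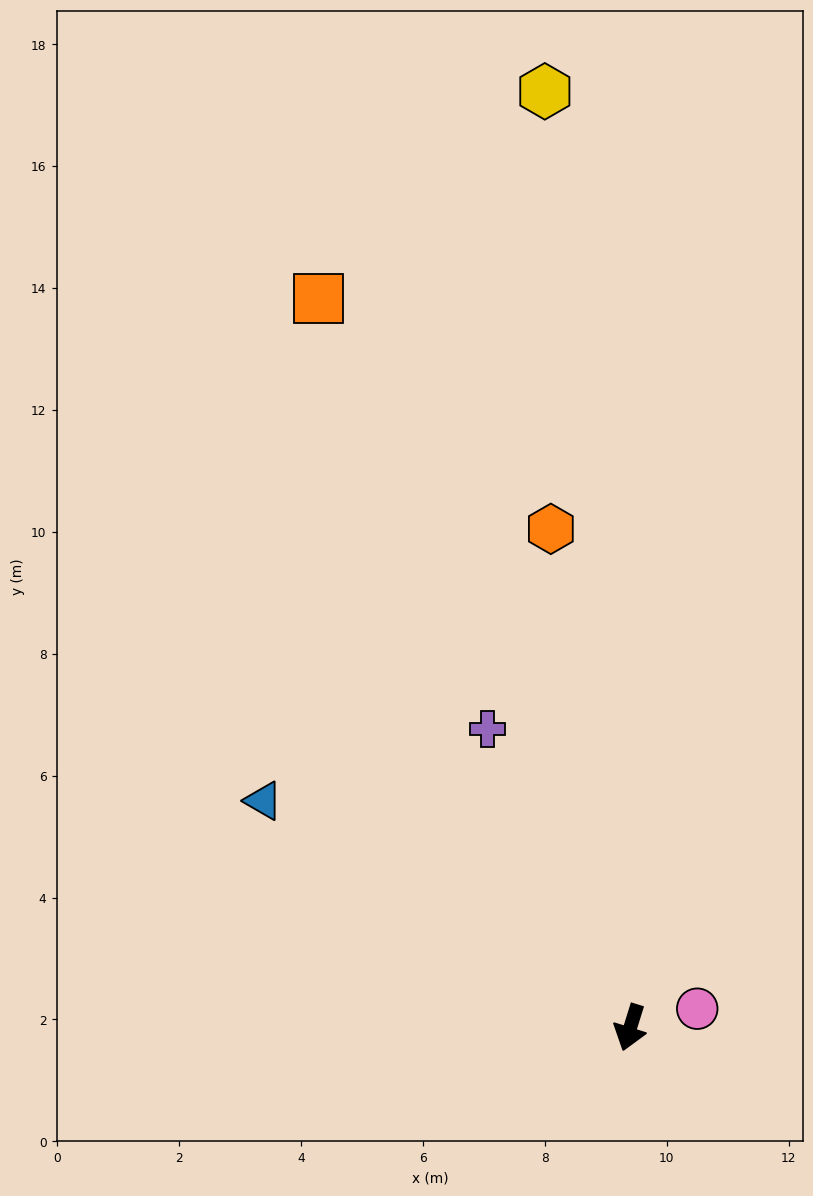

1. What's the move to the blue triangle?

turn right 104°, forward 7.1 m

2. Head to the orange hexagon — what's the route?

turn right 154°, forward 8.3 m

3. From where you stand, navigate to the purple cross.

turn right 137°, forward 5.4 m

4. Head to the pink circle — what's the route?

turn left 123°, forward 1.1 m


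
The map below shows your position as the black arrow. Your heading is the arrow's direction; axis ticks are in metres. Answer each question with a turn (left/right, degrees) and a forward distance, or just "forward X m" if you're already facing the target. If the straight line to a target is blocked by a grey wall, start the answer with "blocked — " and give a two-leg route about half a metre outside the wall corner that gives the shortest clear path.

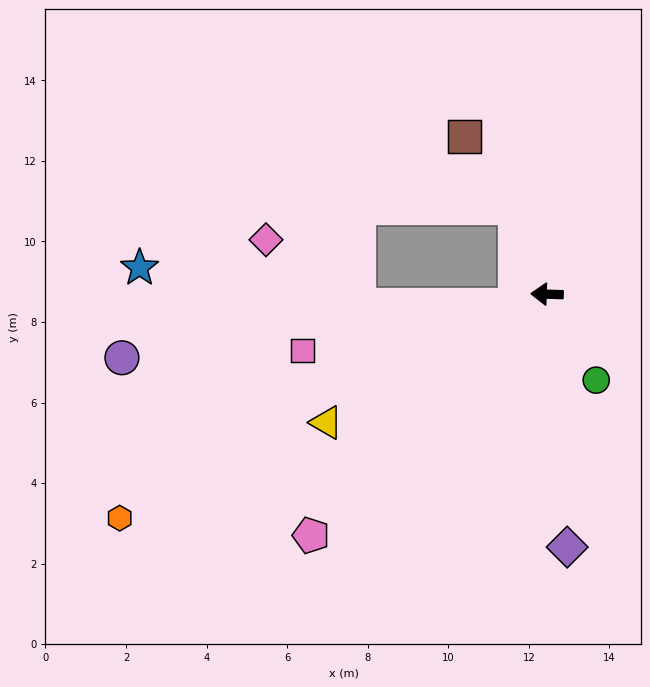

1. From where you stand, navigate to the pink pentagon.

turn left 48°, forward 8.4 m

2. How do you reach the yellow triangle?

turn left 32°, forward 6.3 m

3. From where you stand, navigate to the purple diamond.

turn left 96°, forward 6.3 m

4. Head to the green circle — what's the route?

turn left 122°, forward 2.5 m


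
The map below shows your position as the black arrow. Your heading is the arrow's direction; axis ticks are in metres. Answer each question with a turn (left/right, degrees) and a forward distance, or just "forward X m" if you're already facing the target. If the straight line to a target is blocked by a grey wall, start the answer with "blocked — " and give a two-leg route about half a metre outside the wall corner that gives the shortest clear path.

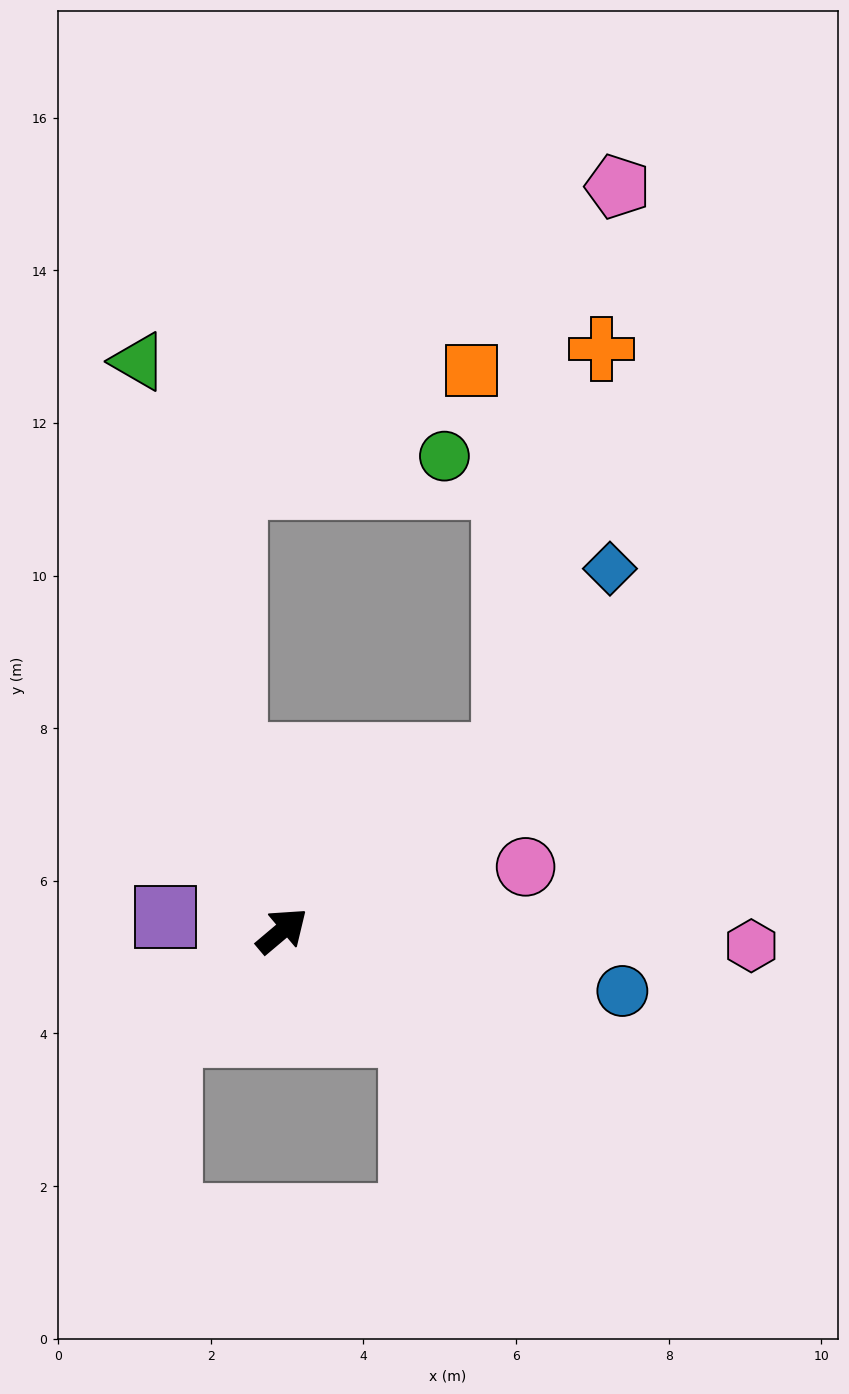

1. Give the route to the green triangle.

turn left 64°, forward 7.7 m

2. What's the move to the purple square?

turn left 133°, forward 1.5 m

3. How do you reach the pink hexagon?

turn right 42°, forward 6.2 m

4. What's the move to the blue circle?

turn right 50°, forward 4.5 m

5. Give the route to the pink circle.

turn right 25°, forward 3.3 m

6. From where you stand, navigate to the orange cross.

blocked — forward 3.7 m, then turn left 36°, forward 5.5 m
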